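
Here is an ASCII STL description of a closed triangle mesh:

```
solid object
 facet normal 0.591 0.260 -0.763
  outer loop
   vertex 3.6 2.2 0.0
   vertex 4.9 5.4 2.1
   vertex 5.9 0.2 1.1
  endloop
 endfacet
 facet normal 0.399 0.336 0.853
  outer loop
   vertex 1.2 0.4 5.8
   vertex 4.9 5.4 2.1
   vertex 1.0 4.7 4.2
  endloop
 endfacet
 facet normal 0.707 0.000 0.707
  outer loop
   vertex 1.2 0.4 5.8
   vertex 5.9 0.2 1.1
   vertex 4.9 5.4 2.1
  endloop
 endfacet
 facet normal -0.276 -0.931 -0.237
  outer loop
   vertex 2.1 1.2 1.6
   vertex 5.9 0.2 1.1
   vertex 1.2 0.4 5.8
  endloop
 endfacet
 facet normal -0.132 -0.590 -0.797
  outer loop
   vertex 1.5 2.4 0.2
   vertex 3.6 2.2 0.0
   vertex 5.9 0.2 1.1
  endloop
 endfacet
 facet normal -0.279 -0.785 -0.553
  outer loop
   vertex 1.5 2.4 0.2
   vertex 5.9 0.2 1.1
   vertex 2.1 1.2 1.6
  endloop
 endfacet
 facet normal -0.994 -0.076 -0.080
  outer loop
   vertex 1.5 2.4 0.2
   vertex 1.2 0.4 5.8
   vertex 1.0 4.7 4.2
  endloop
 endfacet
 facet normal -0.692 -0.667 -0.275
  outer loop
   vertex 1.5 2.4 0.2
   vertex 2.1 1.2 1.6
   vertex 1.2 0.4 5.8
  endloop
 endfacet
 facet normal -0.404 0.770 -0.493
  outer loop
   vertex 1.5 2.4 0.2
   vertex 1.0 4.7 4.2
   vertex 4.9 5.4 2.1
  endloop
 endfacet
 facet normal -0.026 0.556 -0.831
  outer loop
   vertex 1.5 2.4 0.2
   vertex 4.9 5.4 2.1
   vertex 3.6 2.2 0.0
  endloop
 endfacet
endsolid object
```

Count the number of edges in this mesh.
15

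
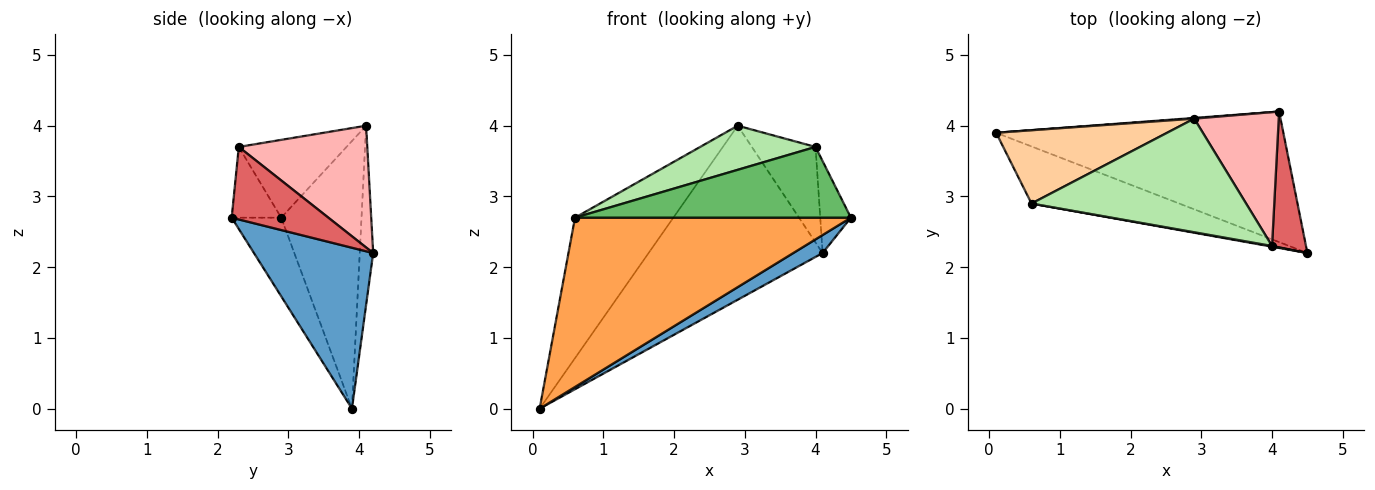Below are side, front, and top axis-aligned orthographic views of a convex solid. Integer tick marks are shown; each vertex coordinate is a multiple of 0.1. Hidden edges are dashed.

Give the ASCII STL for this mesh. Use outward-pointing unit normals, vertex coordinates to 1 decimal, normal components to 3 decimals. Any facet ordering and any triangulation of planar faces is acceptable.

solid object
 facet normal 0.485 -0.119 -0.866
  outer loop
   vertex 4.1 4.2 2.2
   vertex 4.5 2.2 2.7
   vertex 0.1 3.9 0.0
  endloop
 endfacet
 facet normal -0.077 0.997 0.004
  outer loop
   vertex 2.9 4.1 4.0
   vertex 4.1 4.2 2.2
   vertex 0.1 3.9 0.0
  endloop
 endfacet
 facet normal -0.168 -0.934 -0.315
  outer loop
   vertex 0.6 2.9 2.7
   vertex 0.1 3.9 0.0
   vertex 4.5 2.2 2.7
  endloop
 endfacet
 facet normal -0.586 0.718 0.375
  outer loop
   vertex 0.6 2.9 2.7
   vertex 2.9 4.1 4.0
   vertex 0.1 3.9 0.0
  endloop
 endfacet
 facet normal -0.177 -0.984 0.010
  outer loop
   vertex 4.0 2.3 3.7
   vertex 0.6 2.9 2.7
   vertex 4.5 2.2 2.7
  endloop
 endfacet
 facet normal -0.320 -0.343 0.883
  outer loop
   vertex 4.0 2.3 3.7
   vertex 2.9 4.1 4.0
   vertex 0.6 2.9 2.7
  endloop
 endfacet
 facet normal 0.870 0.276 0.408
  outer loop
   vertex 4.0 2.3 3.7
   vertex 4.5 2.2 2.7
   vertex 4.1 4.2 2.2
  endloop
 endfacet
 facet normal 0.761 0.377 0.528
  outer loop
   vertex 4.0 2.3 3.7
   vertex 4.1 4.2 2.2
   vertex 2.9 4.1 4.0
  endloop
 endfacet
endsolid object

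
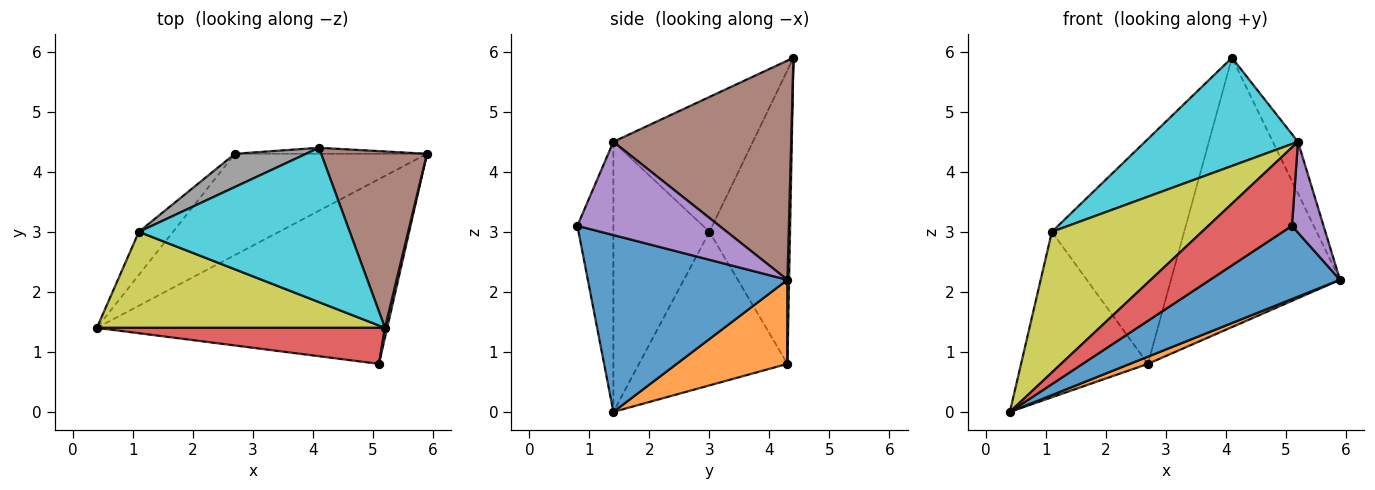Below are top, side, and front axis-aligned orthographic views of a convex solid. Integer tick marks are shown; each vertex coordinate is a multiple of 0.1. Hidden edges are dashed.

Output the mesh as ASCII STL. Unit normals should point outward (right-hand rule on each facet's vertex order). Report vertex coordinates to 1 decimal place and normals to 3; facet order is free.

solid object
 facet normal 0.493 -0.321 -0.809
  outer loop
   vertex 5.1 0.8 3.1
   vertex 0.4 1.4 0.0
   vertex 5.9 4.3 2.2
  endloop
 endfacet
 facet normal 0.400 -0.065 -0.914
  outer loop
   vertex 2.7 4.3 0.8
   vertex 5.9 4.3 2.2
   vertex 0.4 1.4 0.0
  endloop
 endfacet
 facet normal 0.010 1.000 -0.022
  outer loop
   vertex 2.7 4.3 0.8
   vertex 4.1 4.4 5.9
   vertex 5.9 4.3 2.2
  endloop
 endfacet
 facet normal -0.364 -0.846 0.389
  outer loop
   vertex 5.2 1.4 4.5
   vertex 0.4 1.4 0.0
   vertex 5.1 0.8 3.1
  endloop
 endfacet
 facet normal 0.976 -0.217 0.023
  outer loop
   vertex 5.2 1.4 4.5
   vertex 5.1 0.8 3.1
   vertex 5.9 4.3 2.2
  endloop
 endfacet
 facet normal 0.893 0.126 0.431
  outer loop
   vertex 5.2 1.4 4.5
   vertex 5.9 4.3 2.2
   vertex 4.1 4.4 5.9
  endloop
 endfacet
 facet normal -0.750 0.641 -0.167
  outer loop
   vertex 1.1 3.0 3.0
   vertex 2.7 4.3 0.8
   vertex 0.4 1.4 0.0
  endloop
 endfacet
 facet normal -0.516 0.847 0.125
  outer loop
   vertex 1.1 3.0 3.0
   vertex 4.1 4.4 5.9
   vertex 2.7 4.3 0.8
  endloop
 endfacet
 facet normal -0.467 -0.730 0.498
  outer loop
   vertex 1.1 3.0 3.0
   vertex 0.4 1.4 0.0
   vertex 5.2 1.4 4.5
  endloop
 endfacet
 facet normal -0.464 -0.509 0.725
  outer loop
   vertex 1.1 3.0 3.0
   vertex 5.2 1.4 4.5
   vertex 4.1 4.4 5.9
  endloop
 endfacet
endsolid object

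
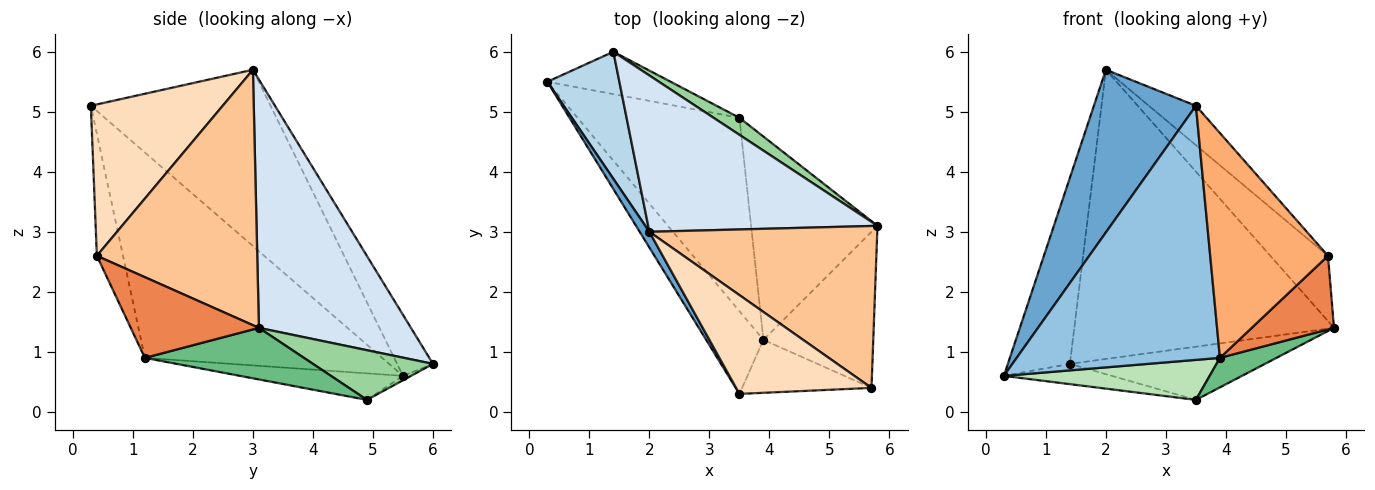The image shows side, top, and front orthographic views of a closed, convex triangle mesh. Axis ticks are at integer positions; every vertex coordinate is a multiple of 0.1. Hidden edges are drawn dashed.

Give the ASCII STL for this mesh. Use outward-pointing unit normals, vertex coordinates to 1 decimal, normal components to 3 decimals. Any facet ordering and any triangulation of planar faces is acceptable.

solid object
 facet normal -0.869 -0.493 0.048
  outer loop
   vertex 2.0 3.0 5.7
   vertex 0.3 5.5 0.6
   vertex 3.5 0.3 5.1
  endloop
 endfacet
 facet normal -0.743 -0.636 -0.207
  outer loop
   vertex 3.9 1.2 0.9
   vertex 3.5 0.3 5.1
   vertex 0.3 5.5 0.6
  endloop
 endfacet
 facet normal -0.431 0.745 0.509
  outer loop
   vertex 1.4 6.0 0.8
   vertex 0.3 5.5 0.6
   vertex 2.0 3.0 5.7
  endloop
 endfacet
 facet normal 0.458 0.782 0.423
  outer loop
   vertex 1.4 6.0 0.8
   vertex 2.0 3.0 5.7
   vertex 5.8 3.1 1.4
  endloop
 endfacet
 facet normal 0.554 -0.355 -0.753
  outer loop
   vertex 5.7 0.4 2.6
   vertex 3.9 1.2 0.9
   vertex 5.8 3.1 1.4
  endloop
 endfacet
 facet normal -0.211 -0.951 -0.224
  outer loop
   vertex 5.7 0.4 2.6
   vertex 3.5 0.3 5.1
   vertex 3.9 1.2 0.9
  endloop
 endfacet
 facet normal 0.721 0.259 0.643
  outer loop
   vertex 5.7 0.4 2.6
   vertex 5.8 3.1 1.4
   vertex 2.0 3.0 5.7
  endloop
 endfacet
 facet normal 0.720 0.257 0.644
  outer loop
   vertex 5.7 0.4 2.6
   vertex 2.0 3.0 5.7
   vertex 3.5 0.3 5.1
  endloop
 endfacet
 facet normal 0.375 -0.133 -0.918
  outer loop
   vertex 3.5 4.9 0.2
   vertex 5.8 3.1 1.4
   vertex 3.9 1.2 0.9
  endloop
 endfacet
 facet normal 0.506 0.822 0.263
  outer loop
   vertex 3.5 4.9 0.2
   vertex 1.4 6.0 0.8
   vertex 5.8 3.1 1.4
  endloop
 endfacet
 facet normal -0.158 -0.200 -0.967
  outer loop
   vertex 3.5 4.9 0.2
   vertex 3.9 1.2 0.9
   vertex 0.3 5.5 0.6
  endloop
 endfacet
 facet normal -0.032 0.431 -0.902
  outer loop
   vertex 3.5 4.9 0.2
   vertex 0.3 5.5 0.6
   vertex 1.4 6.0 0.8
  endloop
 endfacet
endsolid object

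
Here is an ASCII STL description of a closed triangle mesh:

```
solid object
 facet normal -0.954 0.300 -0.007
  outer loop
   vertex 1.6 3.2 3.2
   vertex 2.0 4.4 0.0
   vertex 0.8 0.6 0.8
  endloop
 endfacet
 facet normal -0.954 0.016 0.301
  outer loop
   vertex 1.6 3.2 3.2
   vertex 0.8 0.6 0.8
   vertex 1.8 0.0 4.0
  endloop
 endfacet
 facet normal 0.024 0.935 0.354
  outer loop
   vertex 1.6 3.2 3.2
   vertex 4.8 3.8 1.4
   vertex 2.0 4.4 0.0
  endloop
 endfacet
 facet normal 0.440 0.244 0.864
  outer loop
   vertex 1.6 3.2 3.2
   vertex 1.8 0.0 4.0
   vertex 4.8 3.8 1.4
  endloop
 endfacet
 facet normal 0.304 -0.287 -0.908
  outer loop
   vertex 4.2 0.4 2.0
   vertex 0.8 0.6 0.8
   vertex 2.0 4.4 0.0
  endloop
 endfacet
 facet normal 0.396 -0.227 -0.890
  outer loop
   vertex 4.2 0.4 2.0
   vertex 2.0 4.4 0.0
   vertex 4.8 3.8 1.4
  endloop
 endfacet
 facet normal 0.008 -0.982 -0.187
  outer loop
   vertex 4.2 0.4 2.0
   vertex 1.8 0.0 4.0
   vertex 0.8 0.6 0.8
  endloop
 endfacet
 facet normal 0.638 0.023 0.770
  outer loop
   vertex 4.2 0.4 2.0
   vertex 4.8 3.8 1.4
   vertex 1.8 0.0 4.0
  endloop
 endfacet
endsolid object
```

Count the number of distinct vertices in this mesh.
6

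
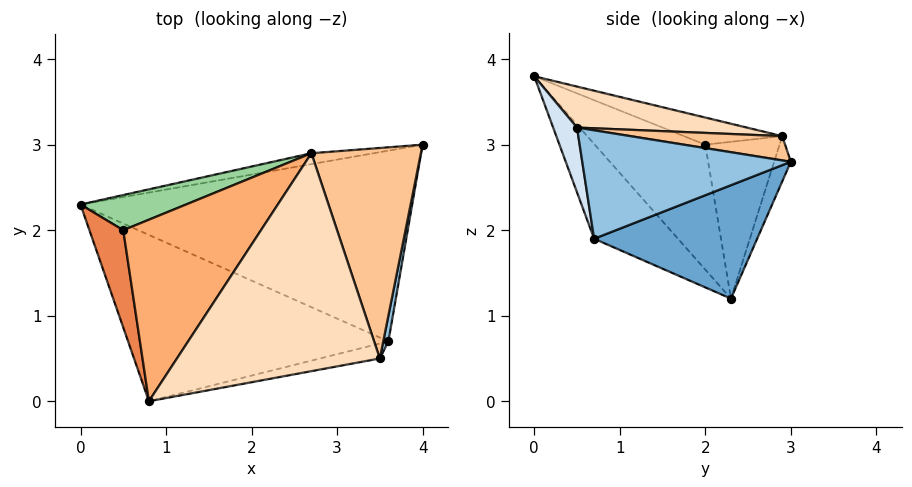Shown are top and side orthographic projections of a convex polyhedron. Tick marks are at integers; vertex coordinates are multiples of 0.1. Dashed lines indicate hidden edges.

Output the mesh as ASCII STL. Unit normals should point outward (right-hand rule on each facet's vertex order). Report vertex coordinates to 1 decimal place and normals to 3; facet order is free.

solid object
 facet normal 0.309 0.300 -0.903
  outer loop
   vertex 3.6 0.7 1.9
   vertex 0.0 2.3 1.2
   vertex 4.0 3.0 2.8
  endloop
 endfacet
 facet normal 0.981 -0.189 0.046
  outer loop
   vertex 3.6 0.7 1.9
   vertex 4.0 3.0 2.8
   vertex 3.5 0.5 3.2
  endloop
 endfacet
 facet normal -0.221 -0.763 -0.607
  outer loop
   vertex 3.6 0.7 1.9
   vertex 0.8 0.0 3.8
   vertex 0.0 2.3 1.2
  endloop
 endfacet
 facet normal 0.150 -0.979 -0.139
  outer loop
   vertex 3.6 0.7 1.9
   vertex 3.5 0.5 3.2
   vertex 0.8 0.0 3.8
  endloop
 endfacet
 facet normal -0.964 -0.040 0.261
  outer loop
   vertex 0.5 2.0 3.0
   vertex 0.0 2.3 1.2
   vertex 0.8 0.0 3.8
  endloop
 endfacet
 facet normal -0.182 0.342 0.922
  outer loop
   vertex 2.7 2.9 3.1
   vertex 0.5 2.0 3.0
   vertex 0.8 0.0 3.8
  endloop
 endfacet
 facet normal 0.215 0.112 0.970
  outer loop
   vertex 2.7 2.9 3.1
   vertex 3.5 0.5 3.2
   vertex 4.0 3.0 2.8
  endloop
 endfacet
 facet normal 0.197 0.106 0.975
  outer loop
   vertex 2.7 2.9 3.1
   vertex 0.8 0.0 3.8
   vertex 3.5 0.5 3.2
  endloop
 endfacet
 facet normal -0.111 0.982 -0.153
  outer loop
   vertex 2.7 2.9 3.1
   vertex 4.0 3.0 2.8
   vertex 0.0 2.3 1.2
  endloop
 endfacet
 facet normal -0.376 0.891 0.253
  outer loop
   vertex 2.7 2.9 3.1
   vertex 0.0 2.3 1.2
   vertex 0.5 2.0 3.0
  endloop
 endfacet
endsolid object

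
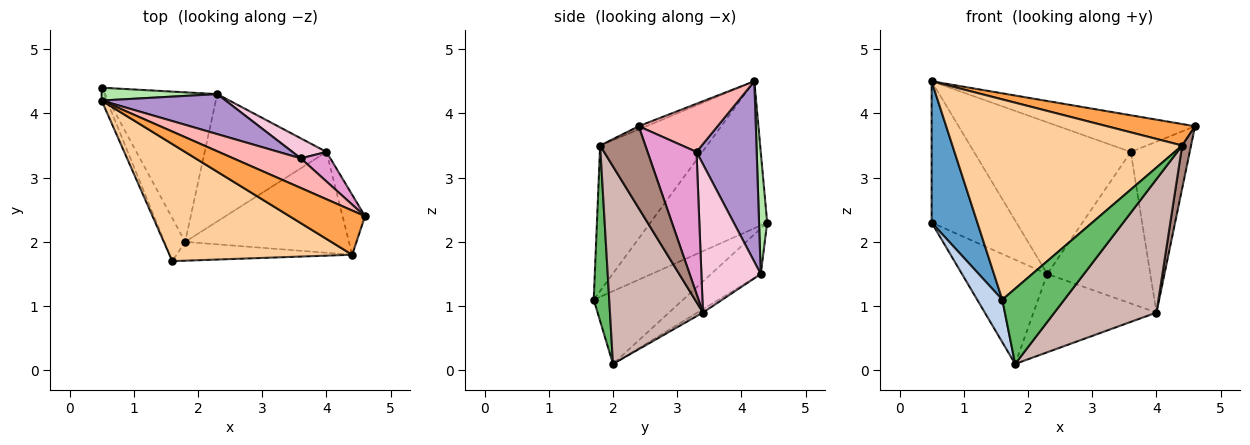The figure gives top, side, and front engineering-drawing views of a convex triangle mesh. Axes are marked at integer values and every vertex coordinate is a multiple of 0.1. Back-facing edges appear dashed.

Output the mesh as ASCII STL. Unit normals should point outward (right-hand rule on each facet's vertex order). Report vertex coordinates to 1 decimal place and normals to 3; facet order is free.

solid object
 facet normal -0.931 -0.364 -0.033
  outer loop
   vertex 0.5 4.4 2.3
   vertex 1.6 1.7 1.1
   vertex 0.5 4.2 4.5
  endloop
 endfacet
 facet normal -0.929 -0.261 -0.264
  outer loop
   vertex 1.8 2.0 0.1
   vertex 1.6 1.7 1.1
   vertex 0.5 4.4 2.3
  endloop
 endfacet
 facet normal -0.038 -0.437 0.899
  outer loop
   vertex 4.4 1.8 3.5
   vertex 4.6 2.4 3.8
   vertex 0.5 4.2 4.5
  endloop
 endfacet
 facet normal -0.373 -0.801 0.468
  outer loop
   vertex 4.4 1.8 3.5
   vertex 0.5 4.2 4.5
   vertex 1.6 1.7 1.1
  endloop
 endfacet
 facet normal 0.236 -0.943 -0.236
  outer loop
   vertex 4.4 1.8 3.5
   vertex 1.6 1.7 1.1
   vertex 1.8 2.0 0.1
  endloop
 endfacet
 facet normal 0.095 0.991 0.090
  outer loop
   vertex 2.3 4.3 1.5
   vertex 0.5 4.4 2.3
   vertex 0.5 4.2 4.5
  endloop
 endfacet
 facet normal -0.316 0.542 -0.778
  outer loop
   vertex 2.3 4.3 1.5
   vertex 1.8 2.0 0.1
   vertex 0.5 4.4 2.3
  endloop
 endfacet
 facet normal 0.409 0.710 0.573
  outer loop
   vertex 3.6 3.3 3.4
   vertex 0.5 4.2 4.5
   vertex 4.6 2.4 3.8
  endloop
 endfacet
 facet normal 0.348 0.907 0.239
  outer loop
   vertex 3.6 3.3 3.4
   vertex 2.3 4.3 1.5
   vertex 0.5 4.2 4.5
  endloop
 endfacet
 facet normal -0.023 0.524 -0.852
  outer loop
   vertex 4.0 3.4 0.9
   vertex 1.8 2.0 0.1
   vertex 2.3 4.3 1.5
  endloop
 endfacet
 facet normal 0.948 -0.186 -0.260
  outer loop
   vertex 4.0 3.4 0.9
   vertex 4.6 2.4 3.8
   vertex 4.4 1.8 3.5
  endloop
 endfacet
 facet normal 0.588 -0.645 -0.488
  outer loop
   vertex 4.0 3.4 0.9
   vertex 4.4 1.8 3.5
   vertex 1.8 2.0 0.1
  endloop
 endfacet
 facet normal 0.633 0.762 0.132
  outer loop
   vertex 4.0 3.4 0.9
   vertex 3.6 3.3 3.4
   vertex 4.6 2.4 3.8
  endloop
 endfacet
 facet normal 0.496 0.861 0.114
  outer loop
   vertex 4.0 3.4 0.9
   vertex 2.3 4.3 1.5
   vertex 3.6 3.3 3.4
  endloop
 endfacet
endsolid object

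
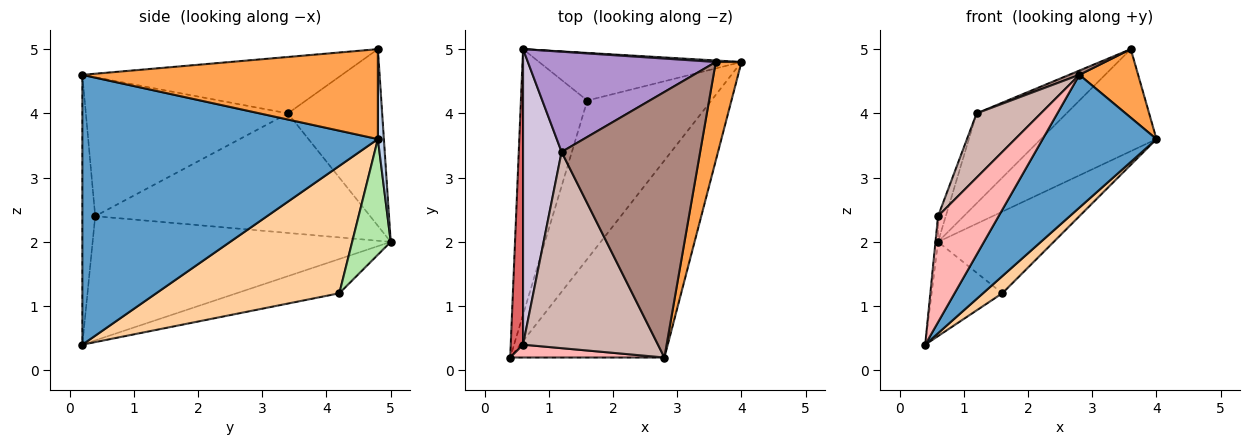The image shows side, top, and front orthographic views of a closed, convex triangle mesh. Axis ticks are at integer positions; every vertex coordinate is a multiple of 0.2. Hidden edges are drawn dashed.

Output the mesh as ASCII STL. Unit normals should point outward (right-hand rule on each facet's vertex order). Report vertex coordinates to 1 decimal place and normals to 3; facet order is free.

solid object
 facet normal 0.823 -0.317 -0.471
  outer loop
   vertex 2.8 0.2 4.6
   vertex 0.4 0.2 0.4
   vertex 4.0 4.8 3.6
  endloop
 endfacet
 facet normal 0.052 0.999 0.015
  outer loop
   vertex 3.6 4.8 5.0
   vertex 4.0 4.8 3.6
   vertex 0.6 5.0 2.0
  endloop
 endfacet
 facet normal 0.944 -0.188 0.270
  outer loop
   vertex 3.6 4.8 5.0
   vertex 2.8 0.2 4.6
   vertex 4.0 4.8 3.6
  endloop
 endfacet
 facet normal 0.714 -0.075 -0.696
  outer loop
   vertex 1.6 4.2 1.2
   vertex 4.0 4.8 3.6
   vertex 0.4 0.2 0.4
  endloop
 endfacet
 facet normal -0.437 0.301 -0.847
  outer loop
   vertex 1.6 4.2 1.2
   vertex 0.4 0.2 0.4
   vertex 0.6 5.0 2.0
  endloop
 endfacet
 facet normal 0.277 0.830 -0.484
  outer loop
   vertex 1.6 4.2 1.2
   vertex 0.6 5.0 2.0
   vertex 4.0 4.8 3.6
  endloop
 endfacet
 facet normal -0.995 0.009 0.099
  outer loop
   vertex 0.6 0.4 2.4
   vertex 0.6 5.0 2.0
   vertex 0.4 0.2 0.4
  endloop
 endfacet
 facet normal -0.206 -0.971 0.118
  outer loop
   vertex 0.6 0.4 2.4
   vertex 0.4 0.2 0.4
   vertex 2.8 0.2 4.6
  endloop
 endfacet
 facet normal -0.573 0.547 0.610
  outer loop
   vertex 1.2 3.4 4.0
   vertex 3.6 4.8 5.0
   vertex 0.6 5.0 2.0
  endloop
 endfacet
 facet normal -0.951 0.027 0.307
  outer loop
   vertex 1.2 3.4 4.0
   vertex 0.6 5.0 2.0
   vertex 0.6 0.4 2.4
  endloop
 endfacet
 facet normal -0.377 -0.015 0.926
  outer loop
   vertex 1.2 3.4 4.0
   vertex 2.8 0.2 4.6
   vertex 3.6 4.8 5.0
  endloop
 endfacet
 facet normal -0.699 -0.222 0.679
  outer loop
   vertex 1.2 3.4 4.0
   vertex 0.6 0.4 2.4
   vertex 2.8 0.2 4.6
  endloop
 endfacet
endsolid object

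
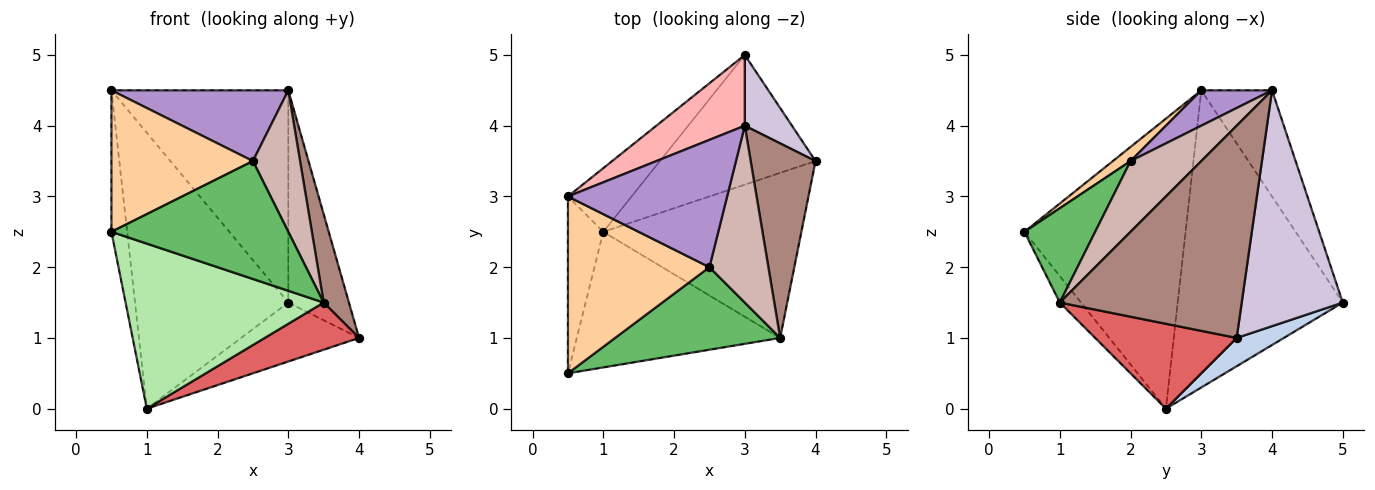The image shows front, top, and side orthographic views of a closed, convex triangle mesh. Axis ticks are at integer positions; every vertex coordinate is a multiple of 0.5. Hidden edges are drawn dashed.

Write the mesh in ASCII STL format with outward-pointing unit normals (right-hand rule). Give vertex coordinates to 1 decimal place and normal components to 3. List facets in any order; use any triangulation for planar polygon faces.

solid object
 facet normal -0.988 0.096 -0.120
  outer loop
   vertex 1.0 2.5 0.0
   vertex 0.5 0.5 2.5
   vertex 0.5 3.0 4.5
  endloop
 endfacet
 facet normal 0.163 0.408 -0.898
  outer loop
   vertex 3.0 5.0 1.5
   vertex 4.0 3.5 1.0
   vertex 1.0 2.5 0.0
  endloop
 endfacet
 facet normal -0.724 0.672 -0.155
  outer loop
   vertex 3.0 5.0 1.5
   vertex 1.0 2.5 0.0
   vertex 0.5 3.0 4.5
  endloop
 endfacet
 facet normal 0.078 -0.623 0.778
  outer loop
   vertex 2.5 2.0 3.5
   vertex 0.5 3.0 4.5
   vertex 0.5 0.5 2.5
  endloop
 endfacet
 facet normal 0.311 -0.778 0.545
  outer loop
   vertex 3.5 1.0 1.5
   vertex 2.5 2.0 3.5
   vertex 0.5 0.5 2.5
  endloop
 endfacet
 facet normal -0.083 -0.770 -0.633
  outer loop
   vertex 3.5 1.0 1.5
   vertex 0.5 0.5 2.5
   vertex 1.0 2.5 0.0
  endloop
 endfacet
 facet normal 0.381 -0.254 -0.889
  outer loop
   vertex 3.5 1.0 1.5
   vertex 1.0 2.5 0.0
   vertex 4.0 3.5 1.0
  endloop
 endfacet
 facet normal -0.355 0.887 0.296
  outer loop
   vertex 3.0 4.0 4.5
   vertex 3.0 5.0 1.5
   vertex 0.5 3.0 4.5
  endloop
 endfacet
 facet normal 0.191 -0.477 0.858
  outer loop
   vertex 3.0 4.0 4.5
   vertex 0.5 3.0 4.5
   vertex 2.5 2.0 3.5
  endloop
 endfacet
 facet normal 0.845 0.507 0.169
  outer loop
   vertex 3.0 4.0 4.5
   vertex 4.0 3.5 1.0
   vertex 3.0 5.0 1.5
  endloop
 endfacet
 facet normal 0.948 -0.132 0.290
  outer loop
   vertex 3.0 4.0 4.5
   vertex 3.5 1.0 1.5
   vertex 4.0 3.5 1.0
  endloop
 endfacet
 facet normal 0.684 -0.456 0.570
  outer loop
   vertex 3.0 4.0 4.5
   vertex 2.5 2.0 3.5
   vertex 3.5 1.0 1.5
  endloop
 endfacet
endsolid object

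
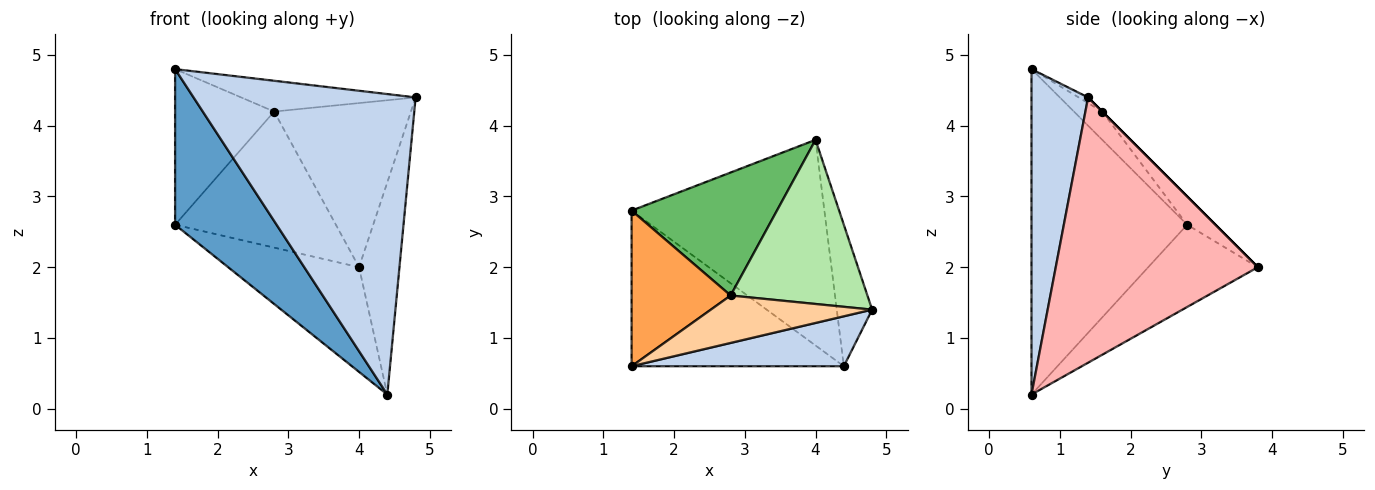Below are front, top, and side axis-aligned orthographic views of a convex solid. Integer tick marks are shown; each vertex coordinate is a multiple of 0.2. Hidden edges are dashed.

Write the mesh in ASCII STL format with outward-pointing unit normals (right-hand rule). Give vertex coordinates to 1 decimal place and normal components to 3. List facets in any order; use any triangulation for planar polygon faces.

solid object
 facet normal -0.735 -0.479 -0.479
  outer loop
   vertex 4.4 0.6 0.2
   vertex 1.4 0.6 4.8
   vertex 1.4 2.8 2.6
  endloop
 endfacet
 facet normal 0.244 -0.957 0.159
  outer loop
   vertex 4.4 0.6 0.2
   vertex 4.8 1.4 4.4
   vertex 1.4 0.6 4.8
  endloop
 endfacet
 facet normal -0.198 0.693 0.693
  outer loop
   vertex 2.8 1.6 4.2
   vertex 1.4 2.8 2.6
   vertex 1.4 0.6 4.8
  endloop
 endfacet
 facet normal -0.029 0.544 0.838
  outer loop
   vertex 2.8 1.6 4.2
   vertex 1.4 0.6 4.8
   vertex 4.8 1.4 4.4
  endloop
 endfacet
 facet normal -0.129 0.736 0.665
  outer loop
   vertex 4.0 3.8 2.0
   vertex 1.4 2.8 2.6
   vertex 2.8 1.6 4.2
  endloop
 endfacet
 facet normal 0.000 0.707 0.707
  outer loop
   vertex 4.0 3.8 2.0
   vertex 2.8 1.6 4.2
   vertex 4.8 1.4 4.4
  endloop
 endfacet
 facet normal -0.355 0.424 -0.833
  outer loop
   vertex 4.0 3.8 2.0
   vertex 4.4 0.6 0.2
   vertex 1.4 2.8 2.6
  endloop
 endfacet
 facet normal 0.972 0.194 -0.130
  outer loop
   vertex 4.0 3.8 2.0
   vertex 4.8 1.4 4.4
   vertex 4.4 0.6 0.2
  endloop
 endfacet
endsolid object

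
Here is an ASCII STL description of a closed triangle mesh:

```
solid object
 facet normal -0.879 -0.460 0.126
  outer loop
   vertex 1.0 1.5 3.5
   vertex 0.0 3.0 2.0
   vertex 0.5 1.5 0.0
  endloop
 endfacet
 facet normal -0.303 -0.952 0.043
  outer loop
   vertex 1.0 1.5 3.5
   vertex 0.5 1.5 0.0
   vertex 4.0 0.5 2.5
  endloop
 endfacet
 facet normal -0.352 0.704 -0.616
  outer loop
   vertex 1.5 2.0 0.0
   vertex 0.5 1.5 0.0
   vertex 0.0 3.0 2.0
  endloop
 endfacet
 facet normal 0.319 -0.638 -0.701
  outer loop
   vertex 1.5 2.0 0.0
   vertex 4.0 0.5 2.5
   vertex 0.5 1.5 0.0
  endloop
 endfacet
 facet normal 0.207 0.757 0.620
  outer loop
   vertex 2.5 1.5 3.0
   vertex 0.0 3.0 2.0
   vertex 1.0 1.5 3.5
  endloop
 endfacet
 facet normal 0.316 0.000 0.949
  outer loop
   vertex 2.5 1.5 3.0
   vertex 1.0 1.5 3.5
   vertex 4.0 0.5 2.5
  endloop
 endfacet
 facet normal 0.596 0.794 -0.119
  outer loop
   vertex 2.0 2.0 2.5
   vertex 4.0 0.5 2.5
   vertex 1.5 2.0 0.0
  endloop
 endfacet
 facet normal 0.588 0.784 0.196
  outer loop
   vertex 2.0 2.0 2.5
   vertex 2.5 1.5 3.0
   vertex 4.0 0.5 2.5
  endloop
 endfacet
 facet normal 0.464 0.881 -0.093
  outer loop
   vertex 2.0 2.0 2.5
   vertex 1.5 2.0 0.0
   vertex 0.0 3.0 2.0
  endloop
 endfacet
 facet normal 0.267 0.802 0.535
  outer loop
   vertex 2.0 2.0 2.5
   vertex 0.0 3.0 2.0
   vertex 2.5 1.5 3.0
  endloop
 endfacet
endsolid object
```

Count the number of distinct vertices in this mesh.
7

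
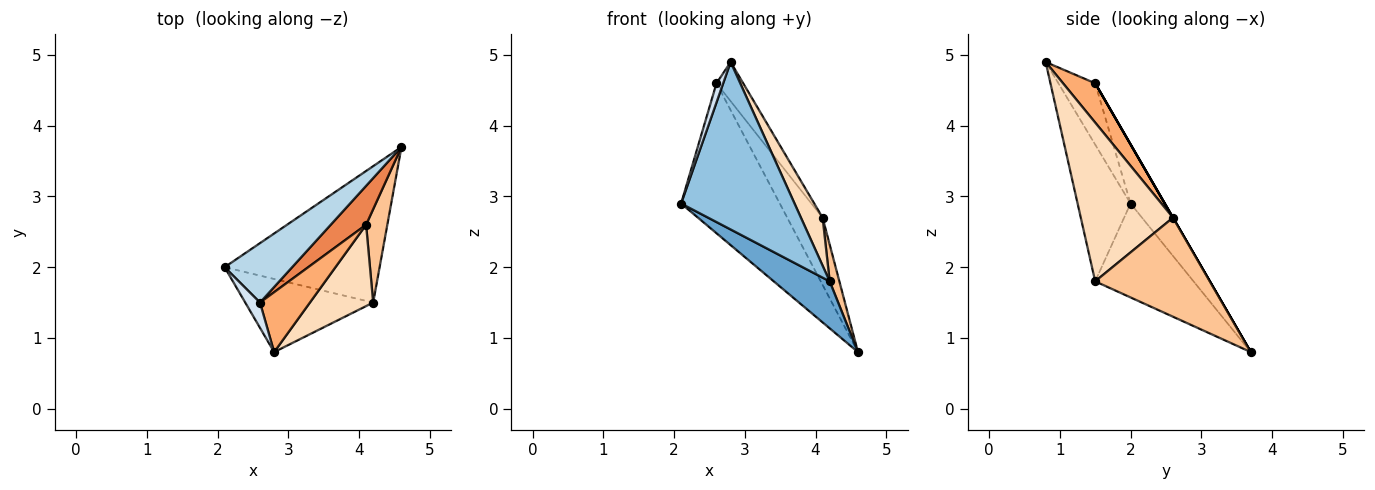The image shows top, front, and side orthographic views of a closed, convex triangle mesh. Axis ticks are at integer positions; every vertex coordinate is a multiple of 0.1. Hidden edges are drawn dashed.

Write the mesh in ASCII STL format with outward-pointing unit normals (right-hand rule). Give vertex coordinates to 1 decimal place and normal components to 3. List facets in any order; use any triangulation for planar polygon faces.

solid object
 facet normal -0.497 -0.283 -0.820
  outer loop
   vertex 4.2 1.5 1.8
   vertex 2.1 2.0 2.9
   vertex 4.6 3.7 0.8
  endloop
 endfacet
 facet normal -0.393 -0.843 -0.368
  outer loop
   vertex 4.2 1.5 1.8
   vertex 2.8 0.8 4.9
   vertex 2.1 2.0 2.9
  endloop
 endfacet
 facet normal -0.307 0.885 0.351
  outer loop
   vertex 2.6 1.5 4.6
   vertex 4.6 3.7 0.8
   vertex 2.1 2.0 2.9
  endloop
 endfacet
 facet normal -0.957 -0.175 0.230
  outer loop
   vertex 2.6 1.5 4.6
   vertex 2.1 2.0 2.9
   vertex 2.8 0.8 4.9
  endloop
 endfacet
 facet normal 0.000 0.865 0.501
  outer loop
   vertex 4.1 2.6 2.7
   vertex 4.6 3.7 0.8
   vertex 2.6 1.5 4.6
  endloop
 endfacet
 facet normal 0.550 0.457 0.699
  outer loop
   vertex 4.1 2.6 2.7
   vertex 2.6 1.5 4.6
   vertex 2.8 0.8 4.9
  endloop
 endfacet
 facet normal 0.974 -0.082 0.209
  outer loop
   vertex 4.1 2.6 2.7
   vertex 4.2 1.5 1.8
   vertex 4.6 3.7 0.8
  endloop
 endfacet
 facet normal 0.908 -0.213 0.362
  outer loop
   vertex 4.1 2.6 2.7
   vertex 2.8 0.8 4.9
   vertex 4.2 1.5 1.8
  endloop
 endfacet
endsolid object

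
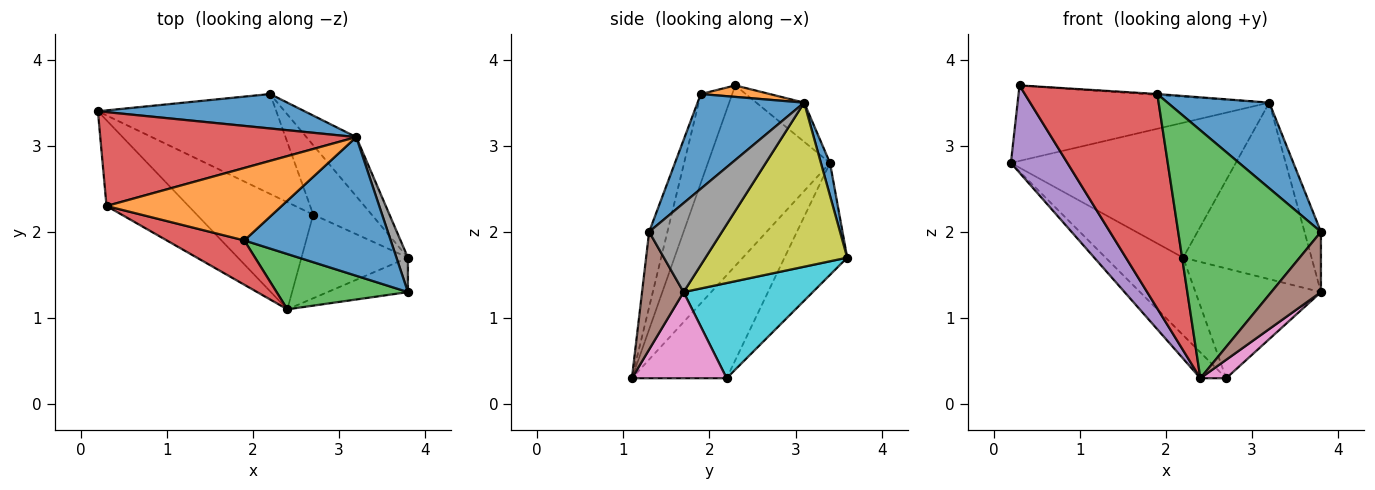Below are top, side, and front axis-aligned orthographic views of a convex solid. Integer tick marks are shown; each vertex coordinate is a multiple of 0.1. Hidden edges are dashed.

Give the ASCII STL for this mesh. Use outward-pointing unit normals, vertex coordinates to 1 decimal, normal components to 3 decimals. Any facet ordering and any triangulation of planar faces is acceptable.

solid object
 facet normal 0.039 0.968 0.247
  outer loop
   vertex 3.2 3.1 3.5
   vertex 2.2 3.6 1.7
   vertex 0.2 3.4 2.8
  endloop
 endfacet
 facet normal -0.444 0.549 -0.708
  outer loop
   vertex 2.7 2.2 0.3
   vertex 0.2 3.4 2.8
   vertex 2.2 3.6 1.7
  endloop
 endfacet
 facet normal -0.652 0.178 -0.737
  outer loop
   vertex 2.7 2.2 0.3
   vertex 2.4 1.1 0.3
   vertex 0.2 3.4 2.8
  endloop
 endfacet
 facet normal -0.118 0.622 0.774
  outer loop
   vertex 0.3 2.3 3.7
   vertex 3.2 3.1 3.5
   vertex 0.2 3.4 2.8
  endloop
 endfacet
 facet normal -0.839 -0.388 -0.381
  outer loop
   vertex 0.3 2.3 3.7
   vertex 0.2 3.4 2.8
   vertex 2.4 1.1 0.3
  endloop
 endfacet
 facet normal 0.588 -0.702 -0.401
  outer loop
   vertex 3.8 1.7 1.3
   vertex 3.8 1.3 2.0
   vertex 2.4 1.1 0.3
  endloop
 endfacet
 facet normal 0.620 -0.169 -0.766
  outer loop
   vertex 3.8 1.7 1.3
   vertex 2.4 1.1 0.3
   vertex 2.7 2.2 0.3
  endloop
 endfacet
 facet normal 0.968 0.219 0.125
  outer loop
   vertex 3.8 1.7 1.3
   vertex 3.2 3.1 3.5
   vertex 3.8 1.3 2.0
  endloop
 endfacet
 facet normal 0.723 0.655 -0.220
  outer loop
   vertex 3.8 1.7 1.3
   vertex 2.2 3.6 1.7
   vertex 3.2 3.1 3.5
  endloop
 endfacet
 facet normal 0.656 0.638 -0.403
  outer loop
   vertex 3.8 1.7 1.3
   vertex 2.7 2.2 0.3
   vertex 2.2 3.6 1.7
  endloop
 endfacet
 facet normal 0.482 -0.460 0.745
  outer loop
   vertex 1.9 1.9 3.6
   vertex 3.8 1.3 2.0
   vertex 3.2 3.1 3.5
  endloop
 endfacet
 facet normal 0.065 0.012 0.998
  outer loop
   vertex 1.9 1.9 3.6
   vertex 3.2 3.1 3.5
   vertex 0.3 2.3 3.7
  endloop
 endfacet
 facet normal -0.124 -0.968 0.216
  outer loop
   vertex 1.9 1.9 3.6
   vertex 2.4 1.1 0.3
   vertex 3.8 1.3 2.0
  endloop
 endfacet
 facet normal -0.226 -0.954 0.197
  outer loop
   vertex 1.9 1.9 3.6
   vertex 0.3 2.3 3.7
   vertex 2.4 1.1 0.3
  endloop
 endfacet
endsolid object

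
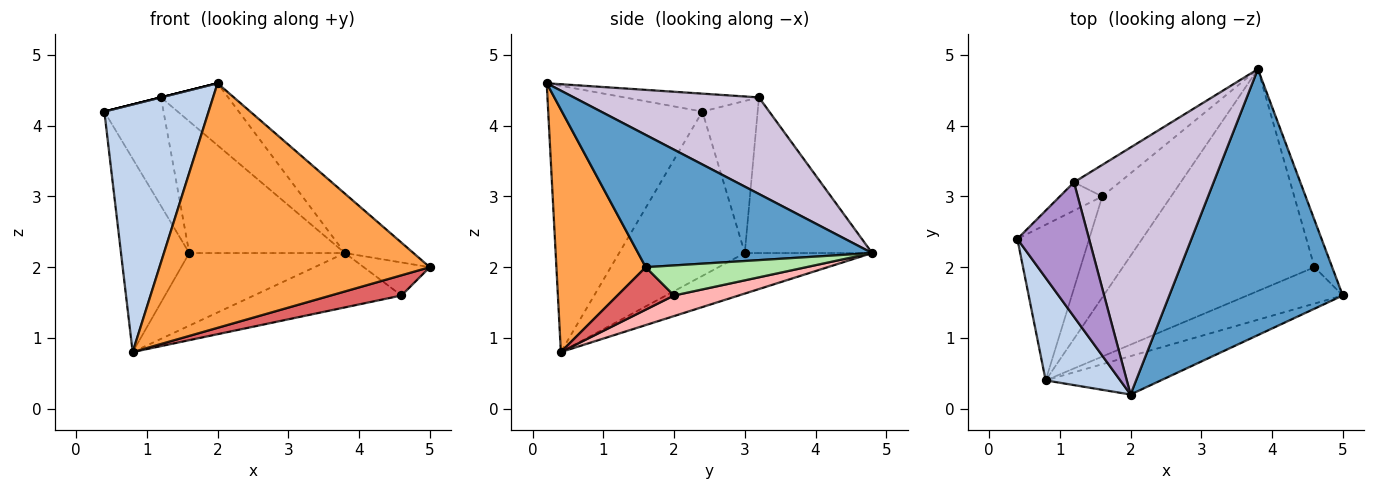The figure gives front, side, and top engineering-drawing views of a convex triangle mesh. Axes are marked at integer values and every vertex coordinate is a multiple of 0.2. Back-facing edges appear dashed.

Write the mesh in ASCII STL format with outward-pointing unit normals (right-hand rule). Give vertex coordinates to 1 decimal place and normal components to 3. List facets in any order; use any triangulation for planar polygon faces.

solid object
 facet normal 0.597 0.175 0.783
  outer loop
   vertex 2.0 0.2 4.6
   vertex 5.0 1.6 2.0
   vertex 3.8 4.8 2.2
  endloop
 endfacet
 facet normal -0.807 -0.546 0.226
  outer loop
   vertex 2.0 0.2 4.6
   vertex 0.4 2.4 4.2
   vertex 0.8 0.4 0.8
  endloop
 endfacet
 facet normal 0.310 -0.939 -0.147
  outer loop
   vertex 2.0 0.2 4.6
   vertex 0.8 0.4 0.8
   vertex 5.0 1.6 2.0
  endloop
 endfacet
 facet normal -0.820 0.445 -0.359
  outer loop
   vertex 1.6 3.0 2.2
   vertex 0.8 0.4 0.8
   vertex 0.4 2.4 4.2
  endloop
 endfacet
 facet normal -0.431 0.527 -0.732
  outer loop
   vertex 1.6 3.0 2.2
   vertex 3.8 4.8 2.2
   vertex 0.8 0.4 0.8
  endloop
 endfacet
 facet normal 0.812 0.334 -0.478
  outer loop
   vertex 4.6 2.0 1.6
   vertex 3.8 4.8 2.2
   vertex 5.0 1.6 2.0
  endloop
 endfacet
 facet normal 0.362 -0.453 -0.815
  outer loop
   vertex 4.6 2.0 1.6
   vertex 5.0 1.6 2.0
   vertex 0.8 0.4 0.8
  endloop
 endfacet
 facet normal 0.104 0.237 -0.966
  outer loop
   vertex 4.6 2.0 1.6
   vertex 0.8 0.4 0.8
   vertex 3.8 4.8 2.2
  endloop
 endfacet
 facet normal -0.243 0.000 0.970
  outer loop
   vertex 1.2 3.2 4.4
   vertex 0.4 2.4 4.2
   vertex 2.0 0.2 4.6
  endloop
 endfacet
 facet normal 0.557 0.202 0.805
  outer loop
   vertex 1.2 3.2 4.4
   vertex 2.0 0.2 4.6
   vertex 3.8 4.8 2.2
  endloop
 endfacet
 facet normal -0.671 0.718 -0.187
  outer loop
   vertex 1.2 3.2 4.4
   vertex 1.6 3.0 2.2
   vertex 0.4 2.4 4.2
  endloop
 endfacet
 facet normal -0.623 0.761 -0.182
  outer loop
   vertex 1.2 3.2 4.4
   vertex 3.8 4.8 2.2
   vertex 1.6 3.0 2.2
  endloop
 endfacet
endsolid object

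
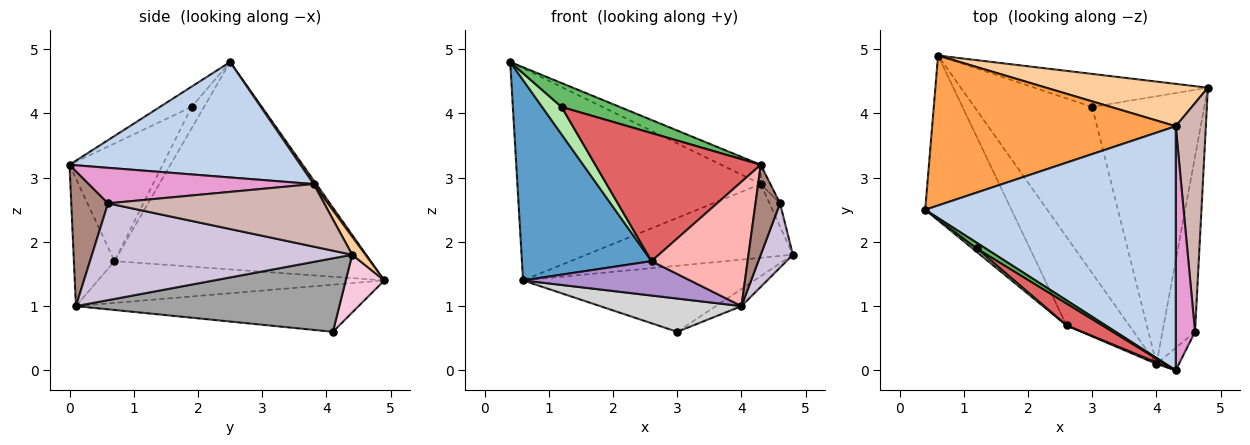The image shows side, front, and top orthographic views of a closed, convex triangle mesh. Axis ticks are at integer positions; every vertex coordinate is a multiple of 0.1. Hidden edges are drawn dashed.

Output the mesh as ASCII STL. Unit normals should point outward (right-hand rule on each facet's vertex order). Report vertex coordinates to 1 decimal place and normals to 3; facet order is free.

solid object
 facet normal -0.837 -0.423 -0.348
  outer loop
   vertex 2.6 0.7 1.7
   vertex 0.4 2.5 4.8
   vertex 0.6 4.9 1.4
  endloop
 endfacet
 facet normal 0.417 0.072 0.906
  outer loop
   vertex 4.3 3.8 2.9
   vertex 0.4 2.5 4.8
   vertex 4.3 0.0 3.2
  endloop
 endfacet
 facet normal 0.009 0.817 0.577
  outer loop
   vertex 4.3 3.8 2.9
   vertex 0.6 4.9 1.4
   vertex 0.4 2.5 4.8
  endloop
 endfacet
 facet normal 0.056 0.866 0.497
  outer loop
   vertex 4.3 3.8 2.9
   vertex 4.8 4.4 1.8
   vertex 0.6 4.9 1.4
  endloop
 endfacet
 facet normal -0.469 -0.860 0.202
  outer loop
   vertex 1.2 1.9 4.1
   vertex 4.3 0.0 3.2
   vertex 0.4 2.5 4.8
  endloop
 endfacet
 facet normal -0.535 -0.838 0.107
  outer loop
   vertex 1.2 1.9 4.1
   vertex 0.4 2.5 4.8
   vertex 2.6 0.7 1.7
  endloop
 endfacet
 facet normal -0.485 -0.862 0.148
  outer loop
   vertex 1.2 1.9 4.1
   vertex 2.6 0.7 1.7
   vertex 4.3 0.0 3.2
  endloop
 endfacet
 facet normal -0.389 -0.921 0.011
  outer loop
   vertex 4.0 0.1 1.0
   vertex 4.3 0.0 3.2
   vertex 2.6 0.7 1.7
  endloop
 endfacet
 facet normal -0.528 -0.308 -0.792
  outer loop
   vertex 4.0 0.1 1.0
   vertex 2.6 0.7 1.7
   vertex 0.6 4.9 1.4
  endloop
 endfacet
 facet normal 0.941 -0.116 -0.317
  outer loop
   vertex 4.6 0.6 2.6
   vertex 4.0 0.1 1.0
   vertex 4.8 4.4 1.8
  endloop
 endfacet
 facet normal 0.824 -0.549 -0.137
  outer loop
   vertex 4.6 0.6 2.6
   vertex 4.3 0.0 3.2
   vertex 4.0 0.1 1.0
  endloop
 endfacet
 facet normal 0.900 0.044 0.433
  outer loop
   vertex 4.6 0.6 2.6
   vertex 4.8 4.4 1.8
   vertex 4.3 3.8 2.9
  endloop
 endfacet
 facet normal 0.878 0.038 0.477
  outer loop
   vertex 4.6 0.6 2.6
   vertex 4.3 3.8 2.9
   vertex 4.3 0.0 3.2
  endloop
 endfacet
 facet normal 0.147 0.885 -0.442
  outer loop
   vertex 3.0 4.1 0.6
   vertex 0.6 4.9 1.4
   vertex 4.8 4.4 1.8
  endloop
 endfacet
 facet normal 0.548 0.053 -0.835
  outer loop
   vertex 3.0 4.1 0.6
   vertex 4.8 4.4 1.8
   vertex 4.0 0.1 1.0
  endloop
 endfacet
 facet normal -0.365 -0.183 -0.913
  outer loop
   vertex 3.0 4.1 0.6
   vertex 4.0 0.1 1.0
   vertex 0.6 4.9 1.4
  endloop
 endfacet
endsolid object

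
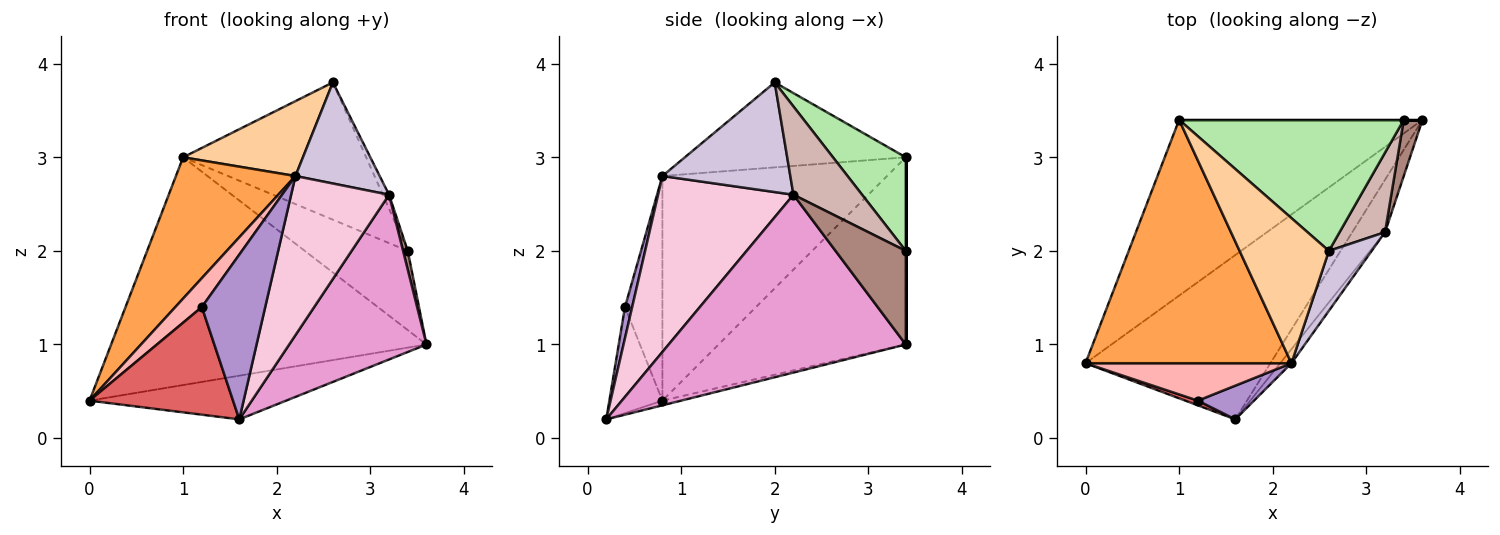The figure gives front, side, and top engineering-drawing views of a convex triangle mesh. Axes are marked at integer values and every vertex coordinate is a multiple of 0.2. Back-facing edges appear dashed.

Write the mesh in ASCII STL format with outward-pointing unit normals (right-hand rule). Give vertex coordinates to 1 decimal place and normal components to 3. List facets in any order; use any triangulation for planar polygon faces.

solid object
 facet normal -0.024 0.257 -0.966
  outer loop
   vertex 1.6 0.2 0.2
   vertex 0.0 0.8 0.4
   vertex 3.6 3.4 1.0
  endloop
 endfacet
 facet normal -0.425 0.717 -0.553
  outer loop
   vertex 1.0 3.4 3.0
   vertex 3.6 3.4 1.0
   vertex 0.0 0.8 0.4
  endloop
 endfacet
 facet normal -0.686 -0.365 0.629
  outer loop
   vertex 2.2 0.8 2.8
   vertex 1.0 3.4 3.0
   vertex 0.0 0.8 0.4
  endloop
 endfacet
 facet normal -0.646 -0.350 0.679
  outer loop
   vertex 2.2 0.8 2.8
   vertex 2.6 2.0 3.8
   vertex 1.0 3.4 3.0
  endloop
 endfacet
 facet normal 0.000 1.000 0.000
  outer loop
   vertex 3.4 3.4 2.0
   vertex 3.6 3.4 1.0
   vertex 1.0 3.4 3.0
  endloop
 endfacet
 facet normal 0.276 0.695 0.664
  outer loop
   vertex 3.4 3.4 2.0
   vertex 1.0 3.4 3.0
   vertex 2.6 2.0 3.8
  endloop
 endfacet
 facet normal -0.346 -0.937 0.041
  outer loop
   vertex 1.2 0.4 1.4
   vertex 0.0 0.8 0.4
   vertex 1.6 0.2 0.2
  endloop
 endfacet
 facet normal -0.653 -0.463 0.599
  outer loop
   vertex 1.2 0.4 1.4
   vertex 2.2 0.8 2.8
   vertex 0.0 0.8 0.4
  endloop
 endfacet
 facet normal 0.111 -0.974 0.199
  outer loop
   vertex 1.2 0.4 1.4
   vertex 1.6 0.2 0.2
   vertex 2.2 0.8 2.8
  endloop
 endfacet
 facet normal 0.794 -0.523 0.310
  outer loop
   vertex 3.2 2.2 2.6
   vertex 2.6 2.0 3.8
   vertex 2.2 0.8 2.8
  endloop
 endfacet
 facet normal 0.978 -0.065 0.196
  outer loop
   vertex 3.2 2.2 2.6
   vertex 3.6 3.4 1.0
   vertex 3.4 3.4 2.0
  endloop
 endfacet
 facet normal 0.886 0.081 0.456
  outer loop
   vertex 3.2 2.2 2.6
   vertex 3.4 3.4 2.0
   vertex 2.6 2.0 3.8
  endloop
 endfacet
 facet normal 0.855 -0.495 -0.157
  outer loop
   vertex 3.2 2.2 2.6
   vertex 1.6 0.2 0.2
   vertex 3.6 3.4 1.0
  endloop
 endfacet
 facet normal 0.809 -0.585 -0.052
  outer loop
   vertex 3.2 2.2 2.6
   vertex 2.2 0.8 2.8
   vertex 1.6 0.2 0.2
  endloop
 endfacet
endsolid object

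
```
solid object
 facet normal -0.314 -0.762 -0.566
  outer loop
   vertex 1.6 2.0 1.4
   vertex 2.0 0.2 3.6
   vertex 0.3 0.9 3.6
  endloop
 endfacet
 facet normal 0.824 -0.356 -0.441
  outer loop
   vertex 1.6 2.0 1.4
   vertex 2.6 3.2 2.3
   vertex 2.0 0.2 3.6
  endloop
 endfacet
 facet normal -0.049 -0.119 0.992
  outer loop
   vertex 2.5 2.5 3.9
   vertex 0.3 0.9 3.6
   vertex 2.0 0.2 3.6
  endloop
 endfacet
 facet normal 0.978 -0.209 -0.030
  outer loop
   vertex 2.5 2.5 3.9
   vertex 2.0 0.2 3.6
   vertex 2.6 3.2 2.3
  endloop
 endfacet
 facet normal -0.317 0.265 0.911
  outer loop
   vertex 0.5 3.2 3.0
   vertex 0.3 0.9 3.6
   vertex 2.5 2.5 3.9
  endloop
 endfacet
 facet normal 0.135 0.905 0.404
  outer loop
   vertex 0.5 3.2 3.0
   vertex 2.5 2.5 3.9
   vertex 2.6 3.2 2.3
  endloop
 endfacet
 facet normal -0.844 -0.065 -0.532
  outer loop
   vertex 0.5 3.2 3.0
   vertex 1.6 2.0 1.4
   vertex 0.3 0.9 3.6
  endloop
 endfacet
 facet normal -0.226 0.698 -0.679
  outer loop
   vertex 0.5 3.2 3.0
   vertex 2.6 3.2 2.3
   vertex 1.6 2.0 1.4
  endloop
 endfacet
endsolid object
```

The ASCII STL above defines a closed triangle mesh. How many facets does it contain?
8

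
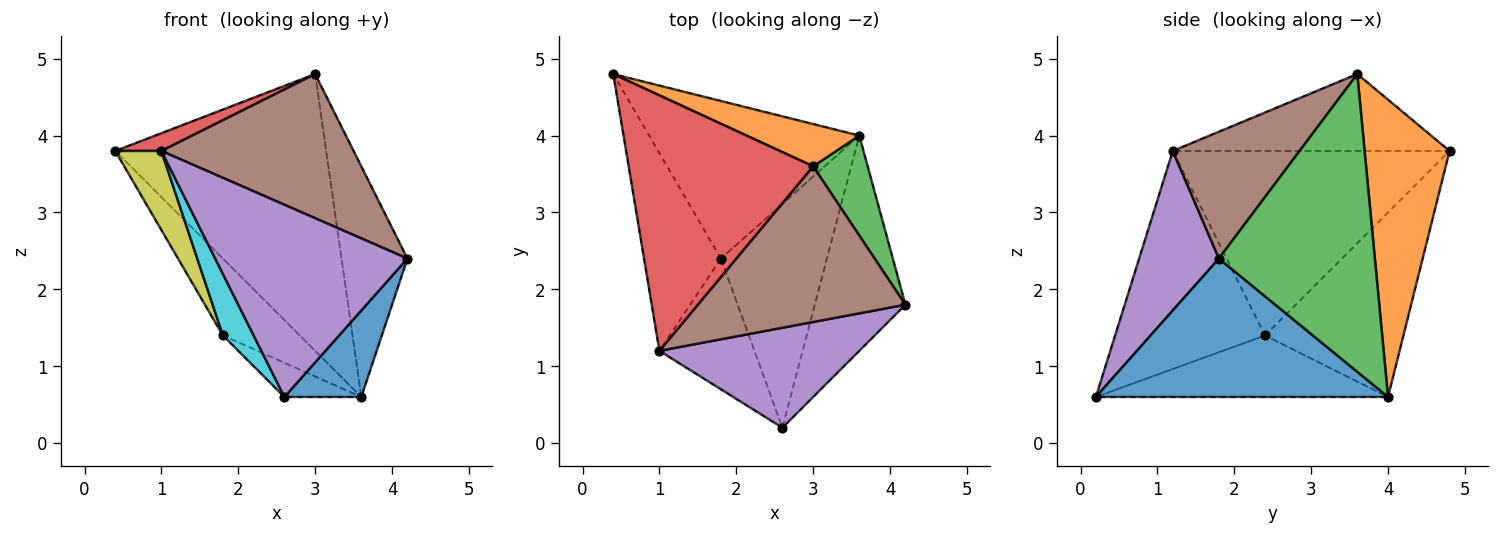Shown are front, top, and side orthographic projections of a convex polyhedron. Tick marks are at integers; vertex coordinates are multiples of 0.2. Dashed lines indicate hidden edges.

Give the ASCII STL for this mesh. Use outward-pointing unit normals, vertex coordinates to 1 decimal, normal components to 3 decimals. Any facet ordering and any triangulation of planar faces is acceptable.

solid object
 facet normal 0.817 -0.215 -0.535
  outer loop
   vertex 3.6 4.0 0.6
   vertex 4.2 1.8 2.4
   vertex 2.6 0.2 0.6
  endloop
 endfacet
 facet normal 0.370 0.918 0.140
  outer loop
   vertex 3.6 4.0 0.6
   vertex 0.4 4.8 3.8
   vertex 3.0 3.6 4.8
  endloop
 endfacet
 facet normal 0.908 0.384 0.166
  outer loop
   vertex 3.6 4.0 0.6
   vertex 3.0 3.6 4.8
   vertex 4.2 1.8 2.4
  endloop
 endfacet
 facet normal -0.384 -0.064 0.921
  outer loop
   vertex 1.0 1.2 3.8
   vertex 3.0 3.6 4.8
   vertex 0.4 4.8 3.8
  endloop
 endfacet
 facet normal 0.346 -0.833 0.433
  outer loop
   vertex 1.0 1.2 3.8
   vertex 2.6 0.2 0.6
   vertex 4.2 1.8 2.4
  endloop
 endfacet
 facet normal 0.409 -0.620 0.670
  outer loop
   vertex 1.0 1.2 3.8
   vertex 4.2 1.8 2.4
   vertex 3.0 3.6 4.8
  endloop
 endfacet
 facet normal -0.619 0.344 -0.706
  outer loop
   vertex 1.8 2.4 1.4
   vertex 0.4 4.8 3.8
   vertex 3.6 4.0 0.6
  endloop
 endfacet
 facet normal -0.497 0.131 -0.858
  outer loop
   vertex 1.8 2.4 1.4
   vertex 3.6 4.0 0.6
   vertex 2.6 0.2 0.6
  endloop
 endfacet
 facet normal -0.912 -0.152 -0.380
  outer loop
   vertex 1.8 2.4 1.4
   vertex 1.0 1.2 3.8
   vertex 0.4 4.8 3.8
  endloop
 endfacet
 facet normal -0.901 -0.185 -0.393
  outer loop
   vertex 1.8 2.4 1.4
   vertex 2.6 0.2 0.6
   vertex 1.0 1.2 3.8
  endloop
 endfacet
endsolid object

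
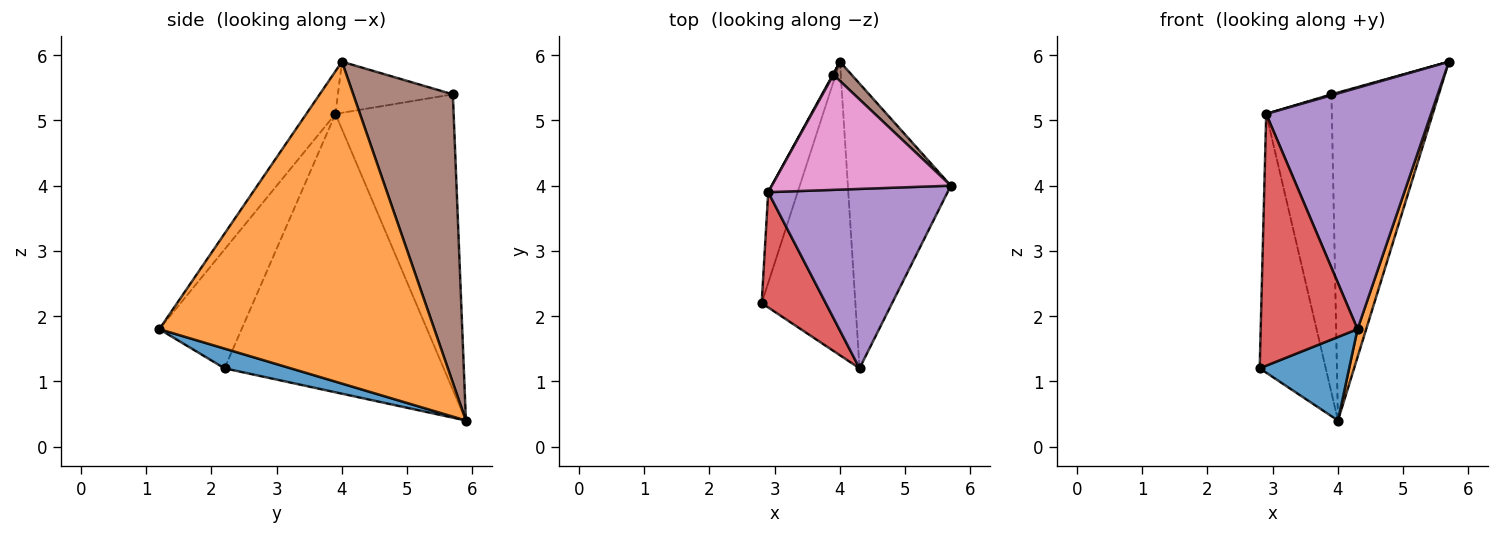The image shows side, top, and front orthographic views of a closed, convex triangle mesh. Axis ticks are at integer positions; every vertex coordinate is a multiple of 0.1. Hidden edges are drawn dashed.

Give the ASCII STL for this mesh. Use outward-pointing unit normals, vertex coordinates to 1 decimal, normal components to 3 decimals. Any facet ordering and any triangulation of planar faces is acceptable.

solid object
 facet normal 0.198 -0.268 -0.943
  outer loop
   vertex 4.3 1.2 1.8
   vertex 2.8 2.2 1.2
   vertex 4.0 5.9 0.4
  endloop
 endfacet
 facet normal 0.952 -0.030 -0.305
  outer loop
   vertex 4.3 1.2 1.8
   vertex 4.0 5.9 0.4
   vertex 5.7 4.0 5.9
  endloop
 endfacet
 facet normal -0.953 0.287 -0.101
  outer loop
   vertex 2.9 3.9 5.1
   vertex 4.0 5.9 0.4
   vertex 2.8 2.2 1.2
  endloop
 endfacet
 facet normal -0.611 -0.720 0.329
  outer loop
   vertex 2.9 3.9 5.1
   vertex 2.8 2.2 1.2
   vertex 4.3 1.2 1.8
  endloop
 endfacet
 facet normal -0.140 -0.795 0.591
  outer loop
   vertex 2.9 3.9 5.1
   vertex 4.3 1.2 1.8
   vertex 5.7 4.0 5.9
  endloop
 endfacet
 facet normal 0.680 0.732 0.043
  outer loop
   vertex 3.9 5.7 5.4
   vertex 5.7 4.0 5.9
   vertex 4.0 5.9 0.4
  endloop
 endfacet
 facet normal -0.274 -0.008 0.962
  outer loop
   vertex 3.9 5.7 5.4
   vertex 2.9 3.9 5.1
   vertex 5.7 4.0 5.9
  endloop
 endfacet
 facet normal -0.874 0.485 0.002
  outer loop
   vertex 3.9 5.7 5.4
   vertex 4.0 5.9 0.4
   vertex 2.9 3.9 5.1
  endloop
 endfacet
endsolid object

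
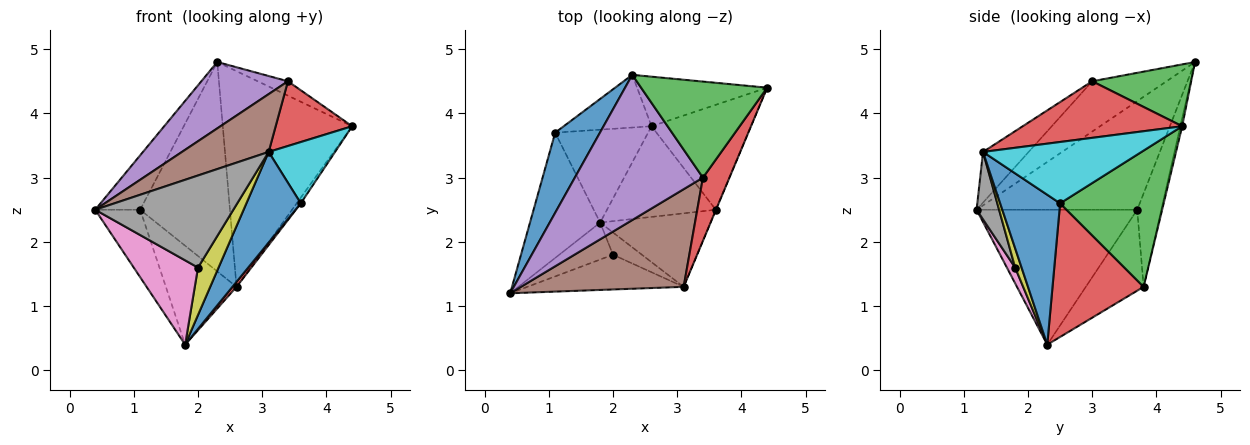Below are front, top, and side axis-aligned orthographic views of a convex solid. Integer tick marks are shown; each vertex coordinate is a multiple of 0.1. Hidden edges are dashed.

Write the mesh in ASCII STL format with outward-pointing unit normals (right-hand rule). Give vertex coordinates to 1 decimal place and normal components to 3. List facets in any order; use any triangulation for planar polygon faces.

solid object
 facet normal -0.895 0.251 0.369
  outer loop
   vertex 1.1 3.7 2.5
   vertex 0.4 1.2 2.5
   vertex 2.3 4.6 4.8
  endloop
 endfacet
 facet normal -0.861 0.241 -0.448
  outer loop
   vertex 1.1 3.7 2.5
   vertex 1.8 2.3 0.4
   vertex 0.4 1.2 2.5
  endloop
 endfacet
 facet normal 0.436 0.133 0.890
  outer loop
   vertex 3.4 3.0 4.5
   vertex 4.4 4.4 3.8
   vertex 2.3 4.6 4.8
  endloop
 endfacet
 facet normal 0.830 -0.398 0.389
  outer loop
   vertex 3.4 3.0 4.5
   vertex 3.1 1.3 3.4
   vertex 4.4 4.4 3.8
  endloop
 endfacet
 facet normal -0.336 -0.392 0.857
  outer loop
   vertex 3.4 3.0 4.5
   vertex 2.3 4.6 4.8
   vertex 0.4 1.2 2.5
  endloop
 endfacet
 facet normal -0.259 -0.492 0.831
  outer loop
   vertex 3.4 3.0 4.5
   vertex 0.4 1.2 2.5
   vertex 3.1 1.3 3.4
  endloop
 endfacet
 facet normal 0.117 -0.910 -0.399
  outer loop
   vertex 2.0 1.8 1.6
   vertex 0.4 1.2 2.5
   vertex 1.8 2.3 0.4
  endloop
 endfacet
 facet normal 0.151 -0.925 -0.349
  outer loop
   vertex 2.0 1.8 1.6
   vertex 3.1 1.3 3.4
   vertex 0.4 1.2 2.5
  endloop
 endfacet
 facet normal 0.272 -0.871 -0.408
  outer loop
   vertex 2.0 1.8 1.6
   vertex 1.8 2.3 0.4
   vertex 3.1 1.3 3.4
  endloop
 endfacet
 facet normal 0.922 -0.386 -0.003
  outer loop
   vertex 3.6 2.5 2.6
   vertex 4.4 4.4 3.8
   vertex 3.1 1.3 3.4
  endloop
 endfacet
 facet normal 0.650 -0.590 -0.478
  outer loop
   vertex 3.6 2.5 2.6
   vertex 3.1 1.3 3.4
   vertex 1.8 2.3 0.4
  endloop
 endfacet
 facet normal -0.512 0.626 -0.588
  outer loop
   vertex 2.6 3.8 1.3
   vertex 1.8 2.3 0.4
   vertex 1.1 3.7 2.5
  endloop
 endfacet
 facet normal 0.807 0.032 -0.589
  outer loop
   vertex 2.6 3.8 1.3
   vertex 4.4 4.4 3.8
   vertex 3.6 2.5 2.6
  endloop
 endfacet
 facet normal 0.775 -0.035 -0.631
  outer loop
   vertex 2.6 3.8 1.3
   vertex 3.6 2.5 2.6
   vertex 1.8 2.3 0.4
  endloop
 endfacet
 facet normal -0.014 0.975 -0.224
  outer loop
   vertex 2.6 3.8 1.3
   vertex 2.3 4.6 4.8
   vertex 4.4 4.4 3.8
  endloop
 endfacet
 facet normal -0.251 0.939 -0.236
  outer loop
   vertex 2.6 3.8 1.3
   vertex 1.1 3.7 2.5
   vertex 2.3 4.6 4.8
  endloop
 endfacet
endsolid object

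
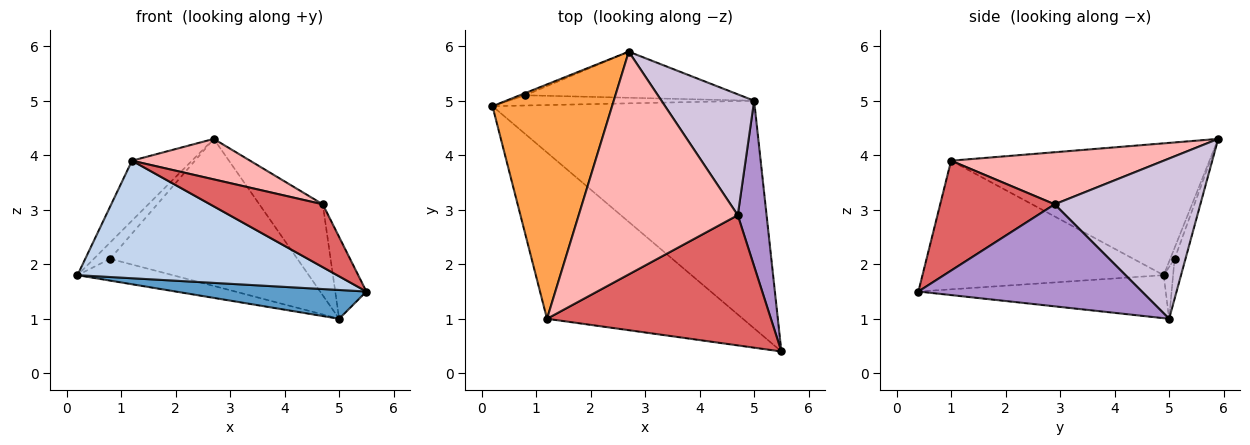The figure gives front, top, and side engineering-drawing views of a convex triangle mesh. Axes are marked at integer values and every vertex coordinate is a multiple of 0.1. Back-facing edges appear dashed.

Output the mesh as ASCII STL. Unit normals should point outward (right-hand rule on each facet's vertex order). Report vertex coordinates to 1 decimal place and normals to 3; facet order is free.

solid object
 facet normal -0.161 -0.124 -0.979
  outer loop
   vertex 5.0 5.0 1.0
   vertex 5.5 0.4 1.5
   vertex 0.2 4.9 1.8
  endloop
 endfacet
 facet normal -0.473 -0.509 -0.720
  outer loop
   vertex 1.2 1.0 3.9
   vertex 0.2 4.9 1.8
   vertex 5.5 0.4 1.5
  endloop
 endfacet
 facet normal -0.730 0.169 0.662
  outer loop
   vertex 1.2 1.0 3.9
   vertex 2.7 5.9 4.3
   vertex 0.2 4.9 1.8
  endloop
 endfacet
 facet normal -0.089 0.902 -0.423
  outer loop
   vertex 0.8 5.1 2.1
   vertex 5.0 5.0 1.0
   vertex 0.2 4.9 1.8
  endloop
 endfacet
 facet normal -0.256 0.958 -0.128
  outer loop
   vertex 0.8 5.1 2.1
   vertex 0.2 4.9 1.8
   vertex 2.7 5.9 4.3
  endloop
 endfacet
 facet normal -0.056 0.953 -0.299
  outer loop
   vertex 0.8 5.1 2.1
   vertex 2.7 5.9 4.3
   vertex 5.0 5.0 1.0
  endloop
 endfacet
 facet normal 0.404 -0.398 0.824
  outer loop
   vertex 4.7 2.9 3.1
   vertex 1.2 1.0 3.9
   vertex 5.5 0.4 1.5
  endloop
 endfacet
 facet normal 0.306 -0.170 0.937
  outer loop
   vertex 4.7 2.9 3.1
   vertex 2.7 5.9 4.3
   vertex 1.2 1.0 3.9
  endloop
 endfacet
 facet normal 0.954 0.133 0.269
  outer loop
   vertex 4.7 2.9 3.1
   vertex 5.5 0.4 1.5
   vertex 5.0 5.0 1.0
  endloop
 endfacet
 facet normal 0.810 0.353 0.468
  outer loop
   vertex 4.7 2.9 3.1
   vertex 5.0 5.0 1.0
   vertex 2.7 5.9 4.3
  endloop
 endfacet
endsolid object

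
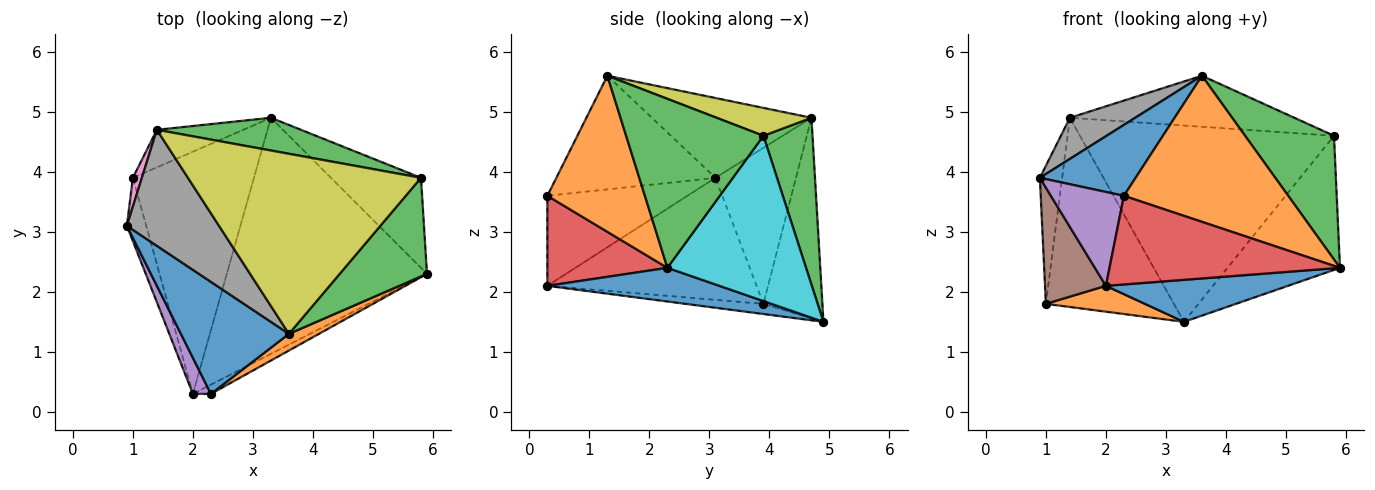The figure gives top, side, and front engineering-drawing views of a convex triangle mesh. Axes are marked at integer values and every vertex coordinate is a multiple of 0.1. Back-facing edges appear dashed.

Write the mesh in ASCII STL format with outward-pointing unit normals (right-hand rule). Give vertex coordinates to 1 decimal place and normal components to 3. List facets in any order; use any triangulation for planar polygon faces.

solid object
 facet normal -0.664 -0.400 0.632
  outer loop
   vertex 3.6 1.3 5.6
   vertex 0.9 3.1 3.9
   vertex 2.3 0.3 3.6
  endloop
 endfacet
 facet normal 0.508 -0.856 0.098
  outer loop
   vertex 3.6 1.3 5.6
   vertex 2.3 0.3 3.6
   vertex 5.9 2.3 2.4
  endloop
 endfacet
 facet normal 0.770 -0.499 0.398
  outer loop
   vertex 5.8 3.9 4.6
   vertex 3.6 1.3 5.6
   vertex 5.9 2.3 2.4
  endloop
 endfacet
 facet normal 0.460 -0.883 -0.092
  outer loop
   vertex 2.0 0.3 2.1
   vertex 5.9 2.3 2.4
   vertex 2.3 0.3 3.6
  endloop
 endfacet
 facet normal -0.873 -0.455 0.175
  outer loop
   vertex 2.0 0.3 2.1
   vertex 2.3 0.3 3.6
   vertex 0.9 3.1 3.9
  endloop
 endfacet
 facet normal -0.949 -0.276 -0.150
  outer loop
   vertex 2.0 0.3 2.1
   vertex 0.9 3.1 3.9
   vertex 1.0 3.9 1.8
  endloop
 endfacet
 facet normal -0.962 0.266 0.056
  outer loop
   vertex 1.4 4.7 4.9
   vertex 1.0 3.9 1.8
   vertex 0.9 3.1 3.9
  endloop
 endfacet
 facet normal -0.632 -0.259 0.730
  outer loop
   vertex 1.4 4.7 4.9
   vertex 0.9 3.1 3.9
   vertex 3.6 1.3 5.6
  endloop
 endfacet
 facet normal 0.114 0.271 0.956
  outer loop
   vertex 1.4 4.7 4.9
   vertex 3.6 1.3 5.6
   vertex 5.8 3.9 4.6
  endloop
 endfacet
 facet normal 0.715 0.580 -0.390
  outer loop
   vertex 3.3 4.9 1.5
   vertex 5.8 3.9 4.6
   vertex 5.9 2.3 2.4
  endloop
 endfacet
 facet normal 0.163 -0.173 -0.971
  outer loop
   vertex 3.3 4.9 1.5
   vertex 5.9 2.3 2.4
   vertex 2.0 0.3 2.1
  endloop
 endfacet
 facet normal -0.083 -0.106 -0.991
  outer loop
   vertex 3.3 4.9 1.5
   vertex 2.0 0.3 2.1
   vertex 1.0 3.9 1.8
  endloop
 endfacet
 facet normal 0.187 0.969 0.162
  outer loop
   vertex 3.3 4.9 1.5
   vertex 1.4 4.7 4.9
   vertex 5.8 3.9 4.6
  endloop
 endfacet
 facet normal -0.412 0.894 -0.178
  outer loop
   vertex 3.3 4.9 1.5
   vertex 1.0 3.9 1.8
   vertex 1.4 4.7 4.9
  endloop
 endfacet
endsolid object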